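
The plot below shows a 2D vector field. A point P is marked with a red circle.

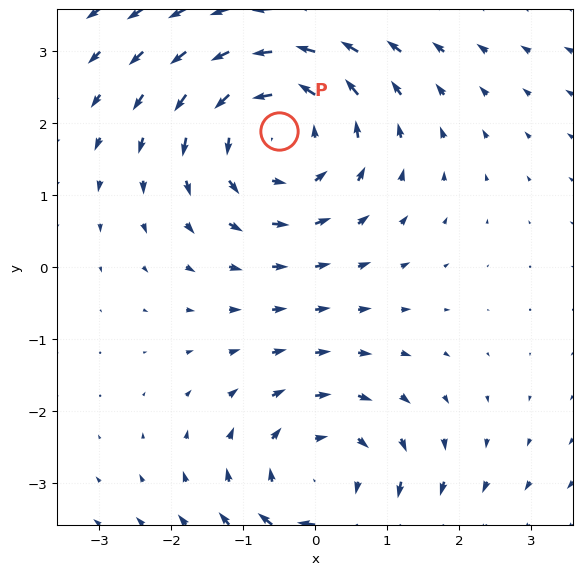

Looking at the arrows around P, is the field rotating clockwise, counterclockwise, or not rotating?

counterclockwise

Near P at (-0.5, 1.9) the arrows circulate counterclockwise. The curl (z-component) there is about +3; positive curl means counterclockwise rotation.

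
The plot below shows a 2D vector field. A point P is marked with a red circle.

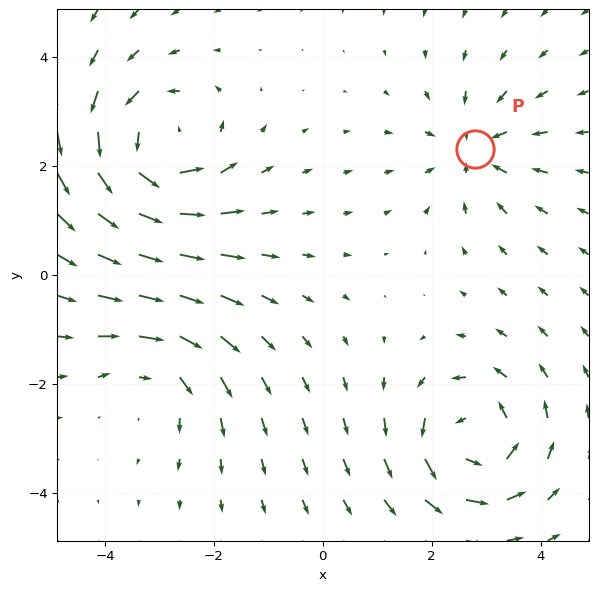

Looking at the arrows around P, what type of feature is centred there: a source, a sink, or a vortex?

At P (2.8, 2.3) the arrows converge inward. Divergence about -3, curl ≈0 — negative divergence with near-zero curl is a sink.

sink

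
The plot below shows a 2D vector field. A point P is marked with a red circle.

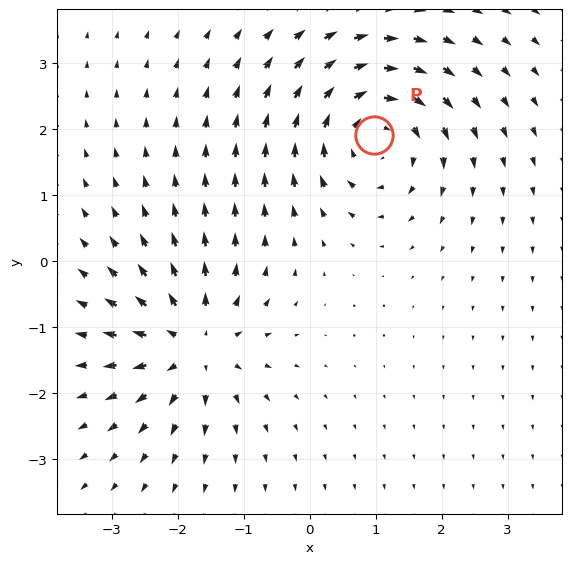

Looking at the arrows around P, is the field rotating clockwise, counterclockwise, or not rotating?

clockwise

Near P at (1.0, 1.9) the arrows circulate clockwise. The curl (z-component) there is about -5; negative curl means clockwise rotation.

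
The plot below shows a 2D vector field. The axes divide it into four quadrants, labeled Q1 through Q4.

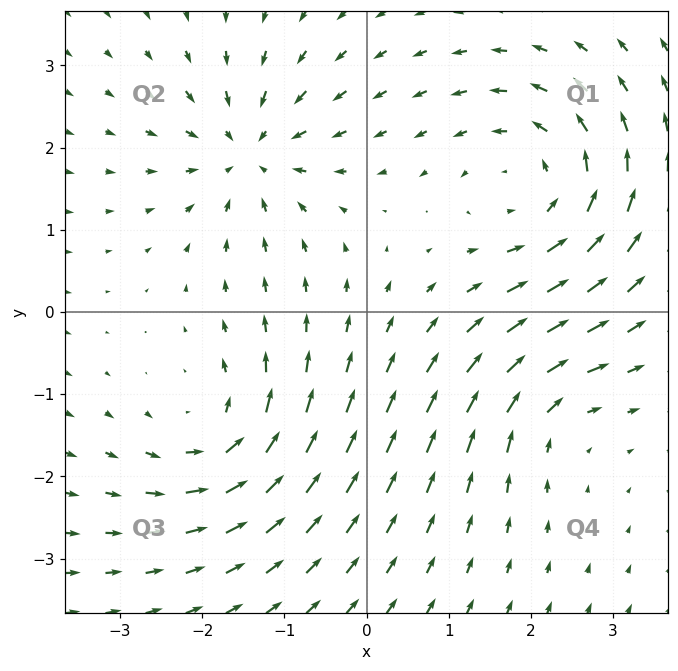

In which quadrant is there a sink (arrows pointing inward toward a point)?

Q2

The sink sits at approximately (-1.4, 1.9), which lies in quadrant Q2. The divergence there is about -5, negative as expected for a sink.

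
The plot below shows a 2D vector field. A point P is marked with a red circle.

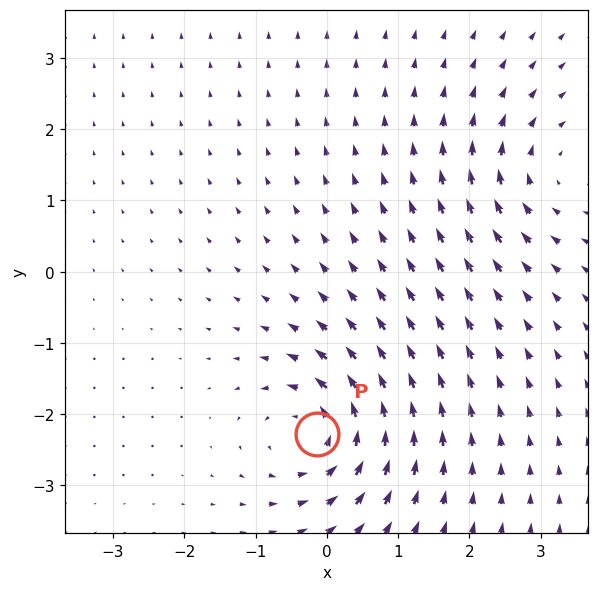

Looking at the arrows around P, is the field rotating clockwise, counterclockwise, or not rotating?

counterclockwise

Near P at (-0.1, -2.3) the arrows circulate counterclockwise. The curl (z-component) there is about +5; positive curl means counterclockwise rotation.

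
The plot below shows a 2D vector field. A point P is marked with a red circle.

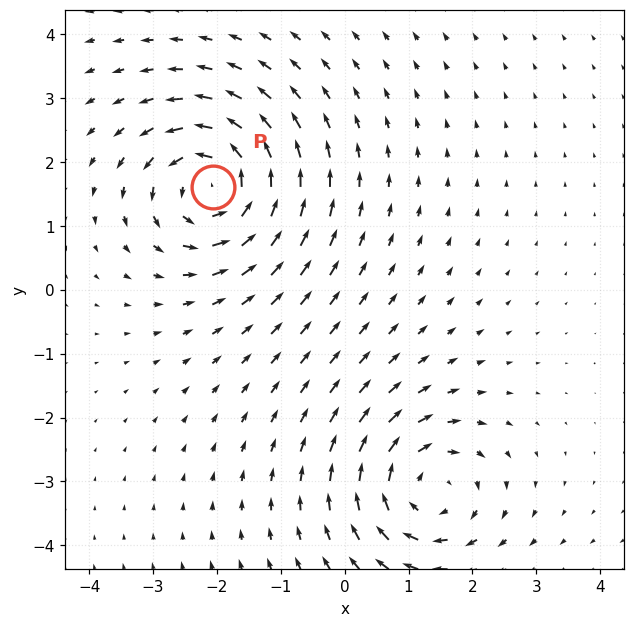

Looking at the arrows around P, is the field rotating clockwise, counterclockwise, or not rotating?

counterclockwise

Near P at (-2.1, 1.6) the arrows circulate counterclockwise. The curl (z-component) there is about +5; positive curl means counterclockwise rotation.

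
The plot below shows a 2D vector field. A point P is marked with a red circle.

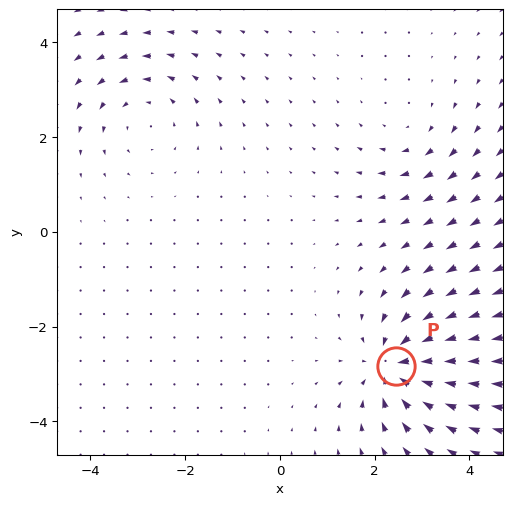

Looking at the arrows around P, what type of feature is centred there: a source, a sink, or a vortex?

At P (2.4, -2.8) the arrows converge inward. Divergence about -5, curl ≈0 — negative divergence with near-zero curl is a sink.

sink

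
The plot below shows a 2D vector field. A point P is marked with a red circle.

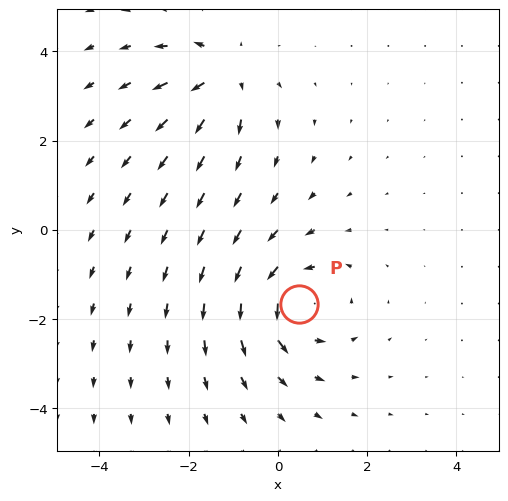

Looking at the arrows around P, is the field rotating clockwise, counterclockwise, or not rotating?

counterclockwise

Near P at (0.5, -1.7) the arrows circulate counterclockwise. The curl (z-component) there is about +4; positive curl means counterclockwise rotation.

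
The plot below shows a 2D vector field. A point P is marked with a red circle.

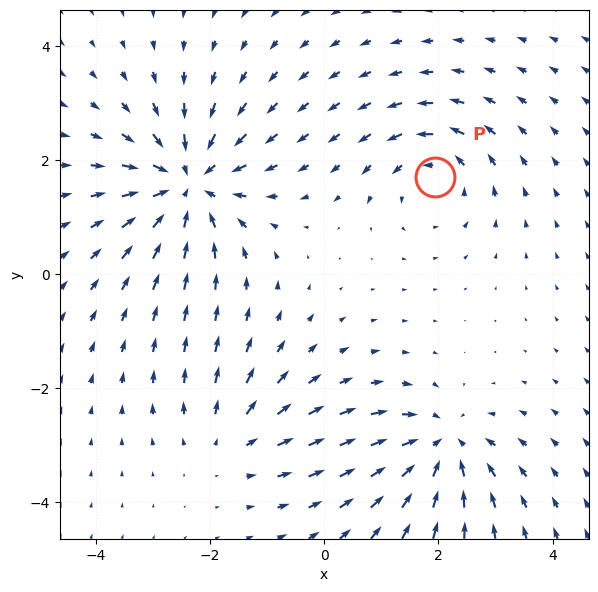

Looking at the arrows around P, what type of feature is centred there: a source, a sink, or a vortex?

vortex

At P (1.9, 1.7) the arrows circulate counterclockwise. Divergence ≈0, curl about +4 — near-zero divergence with nonzero curl is a vortex.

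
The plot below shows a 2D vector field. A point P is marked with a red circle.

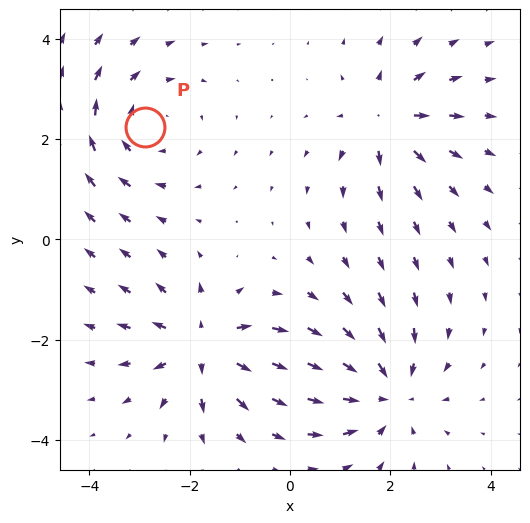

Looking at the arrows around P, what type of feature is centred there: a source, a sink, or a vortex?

vortex

At P (-2.9, 2.2) the arrows circulate clockwise. Divergence ≈0, curl about -3 — near-zero divergence with nonzero curl is a vortex.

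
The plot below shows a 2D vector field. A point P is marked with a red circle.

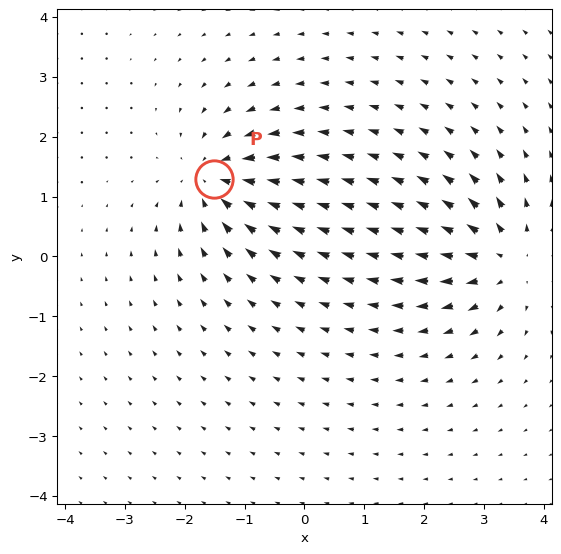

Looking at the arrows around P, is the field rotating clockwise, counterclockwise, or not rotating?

Near P at (-1.5, 1.3) the arrows show no circulation. The curl there is ≈0.

not rotating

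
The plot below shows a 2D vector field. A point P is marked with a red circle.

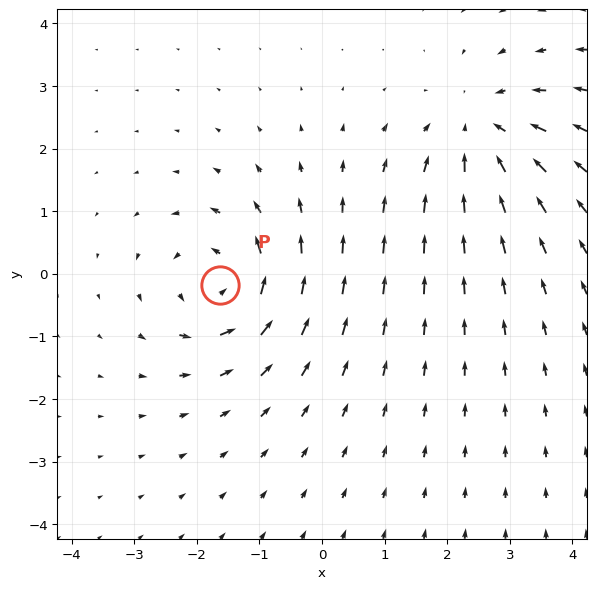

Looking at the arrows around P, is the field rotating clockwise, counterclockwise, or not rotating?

counterclockwise

Near P at (-1.6, -0.2) the arrows circulate counterclockwise. The curl (z-component) there is about +4; positive curl means counterclockwise rotation.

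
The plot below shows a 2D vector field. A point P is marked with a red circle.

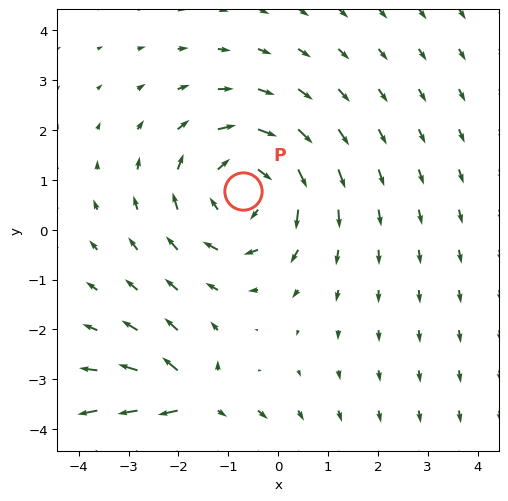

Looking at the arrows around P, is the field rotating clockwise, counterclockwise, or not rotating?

Near P at (-0.7, 0.8) the arrows circulate clockwise. The curl (z-component) there is about -4; negative curl means clockwise rotation.

clockwise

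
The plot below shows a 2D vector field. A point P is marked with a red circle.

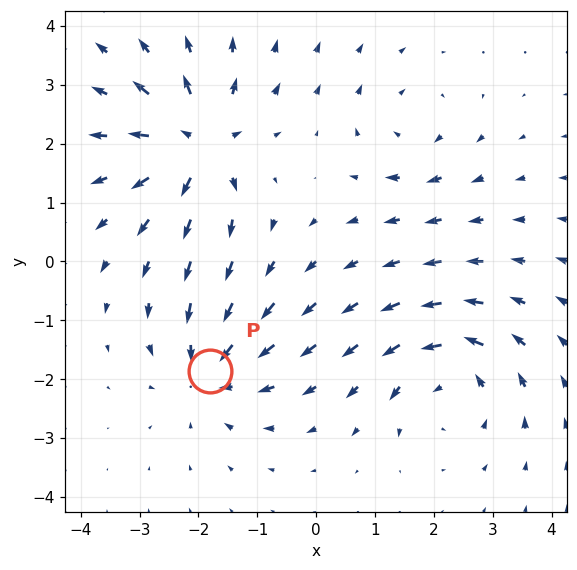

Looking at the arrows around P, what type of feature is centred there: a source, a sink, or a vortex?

At P (-1.8, -1.9) the arrows converge inward. Divergence about -5, curl ≈0 — negative divergence with near-zero curl is a sink.

sink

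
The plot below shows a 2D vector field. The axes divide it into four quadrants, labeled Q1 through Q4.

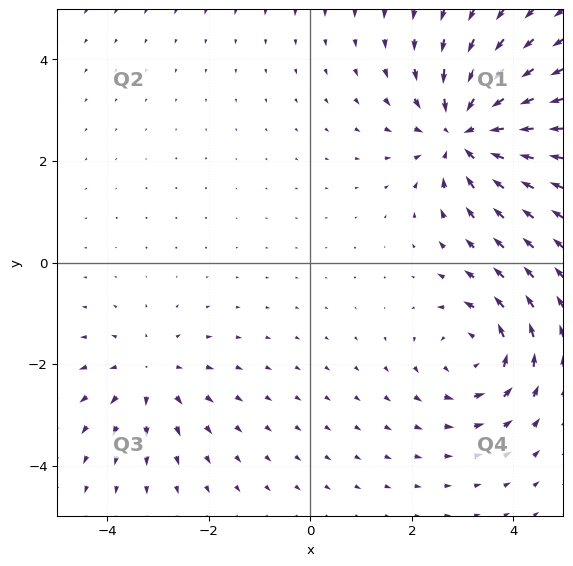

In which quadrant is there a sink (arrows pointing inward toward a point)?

Q1

The sink sits at approximately (3.0, 2.5), which lies in quadrant Q1. The divergence there is about -5, negative as expected for a sink.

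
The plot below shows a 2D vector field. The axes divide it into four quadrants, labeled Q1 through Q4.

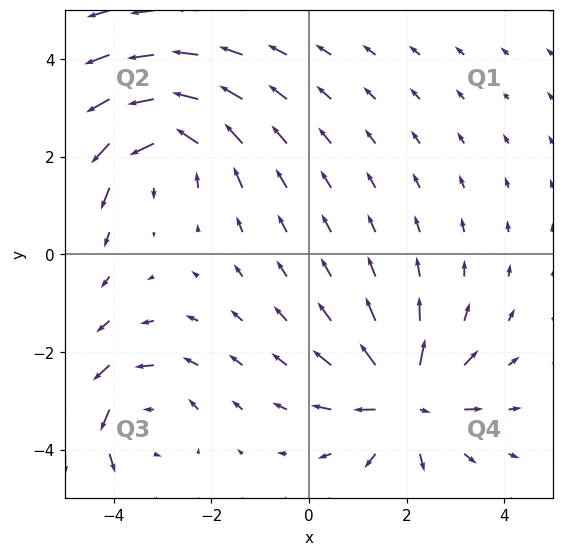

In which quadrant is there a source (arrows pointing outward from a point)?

Q4

The source sits at approximately (2.0, -3.0), which lies in quadrant Q4. The divergence there is about +5, positive as expected for a source.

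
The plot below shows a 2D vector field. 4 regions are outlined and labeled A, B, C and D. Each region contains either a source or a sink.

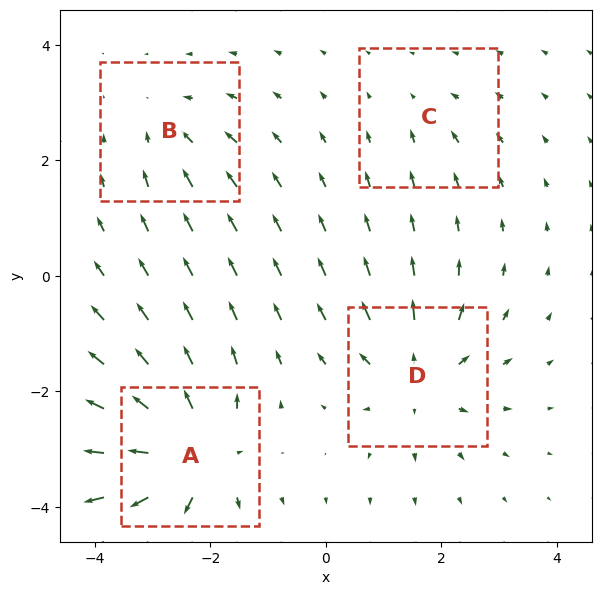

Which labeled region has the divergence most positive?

A

Divergence at each region's feature centre — A: about +7, B: about -3, C: about -2, D: about +5. Region A is most positive.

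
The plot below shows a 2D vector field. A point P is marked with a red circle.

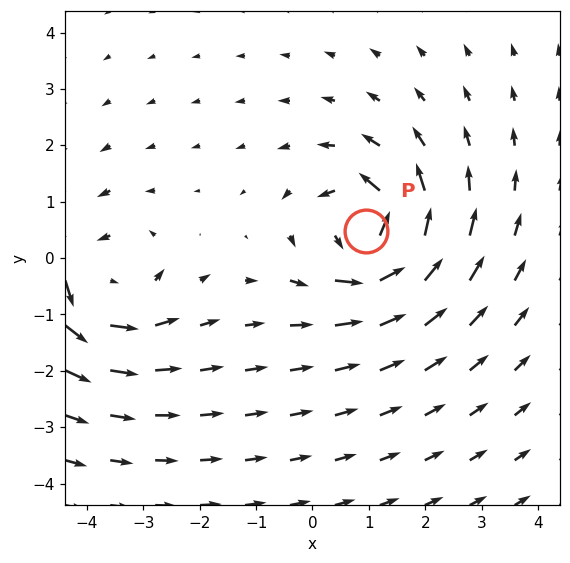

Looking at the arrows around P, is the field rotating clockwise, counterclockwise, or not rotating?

Near P at (0.9, 0.5) the arrows circulate counterclockwise. The curl (z-component) there is about +6; positive curl means counterclockwise rotation.

counterclockwise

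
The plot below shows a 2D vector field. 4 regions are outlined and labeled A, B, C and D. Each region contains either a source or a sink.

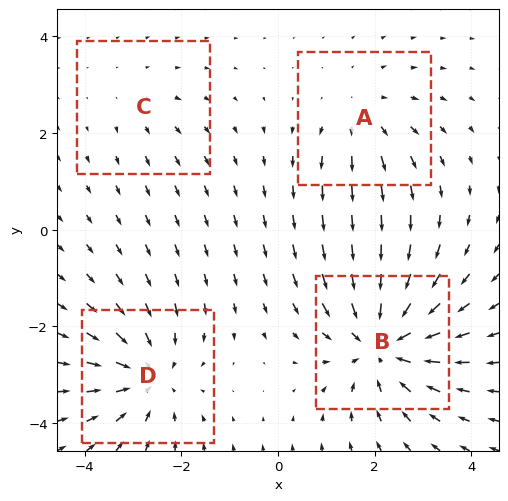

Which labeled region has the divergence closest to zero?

Divergence at each region's feature centre — A: about +3, B: about -6, C: about +2, D: about -4. Region C is closest to zero.

C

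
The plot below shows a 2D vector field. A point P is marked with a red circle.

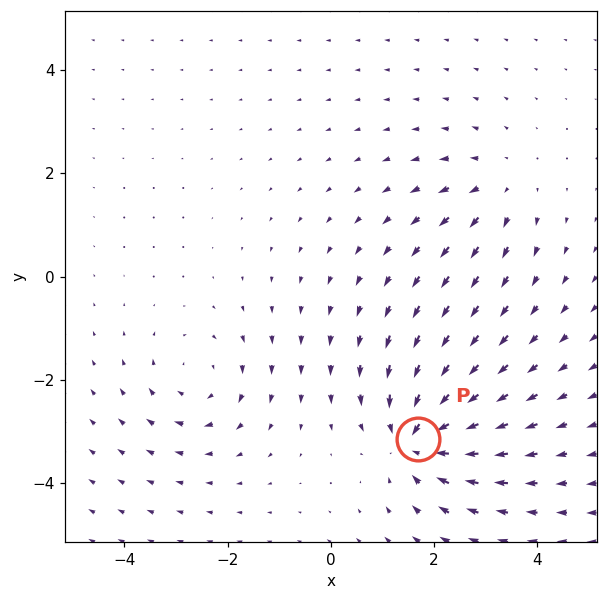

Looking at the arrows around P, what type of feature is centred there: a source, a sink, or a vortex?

sink

At P (1.7, -3.2) the arrows converge inward. Divergence about -5, curl ≈0 — negative divergence with near-zero curl is a sink.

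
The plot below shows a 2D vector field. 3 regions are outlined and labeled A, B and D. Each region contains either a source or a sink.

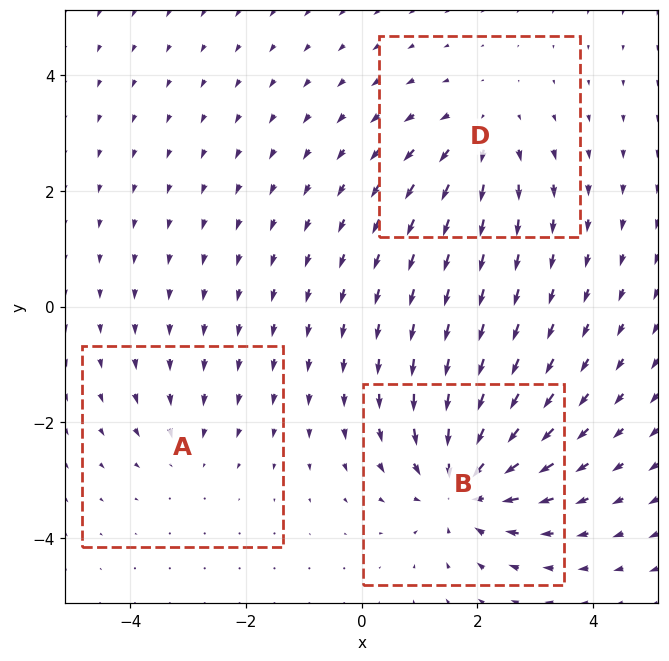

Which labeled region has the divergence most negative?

B

Divergence at each region's feature centre — A: about -2, B: about -5, D: about +3. Region B is most negative.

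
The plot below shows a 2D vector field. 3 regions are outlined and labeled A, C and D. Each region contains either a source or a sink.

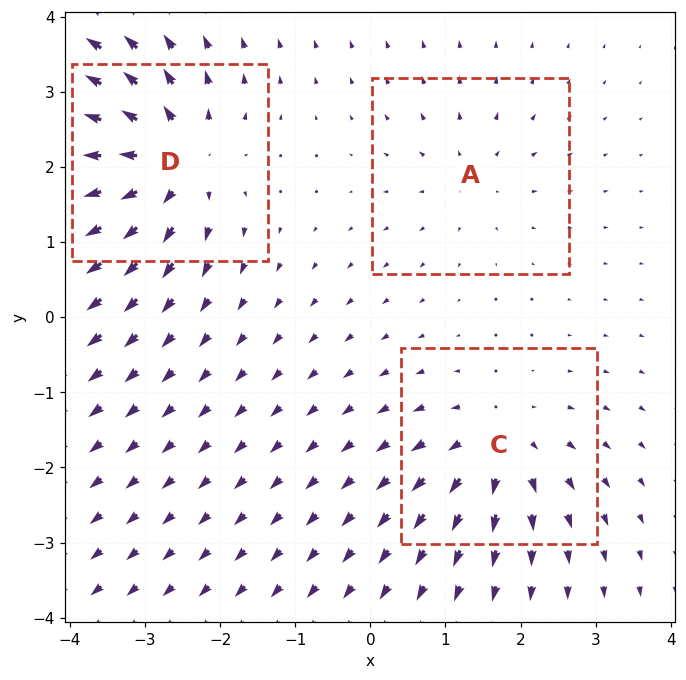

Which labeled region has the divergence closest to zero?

A

Divergence at each region's feature centre — A: about +2, C: about +4, D: about +6. Region A is closest to zero.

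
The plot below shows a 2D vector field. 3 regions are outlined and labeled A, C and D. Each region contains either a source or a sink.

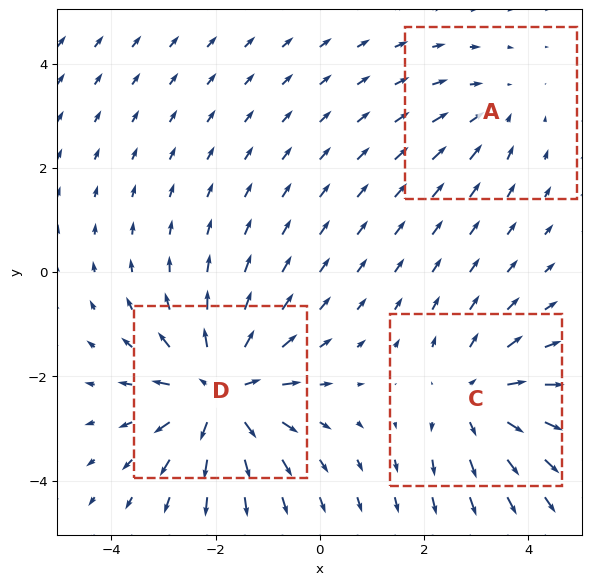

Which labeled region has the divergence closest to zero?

A

Divergence at each region's feature centre — A: about -2, C: about +3, D: about +5. Region A is closest to zero.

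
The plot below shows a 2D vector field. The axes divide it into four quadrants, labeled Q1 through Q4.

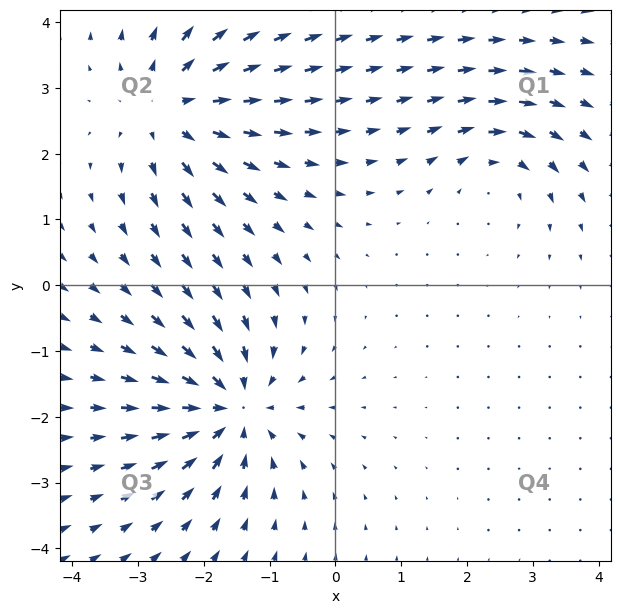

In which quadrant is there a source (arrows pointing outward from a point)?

The source sits at approximately (-2.5, 2.7), which lies in quadrant Q2. The divergence there is about +4, positive as expected for a source.

Q2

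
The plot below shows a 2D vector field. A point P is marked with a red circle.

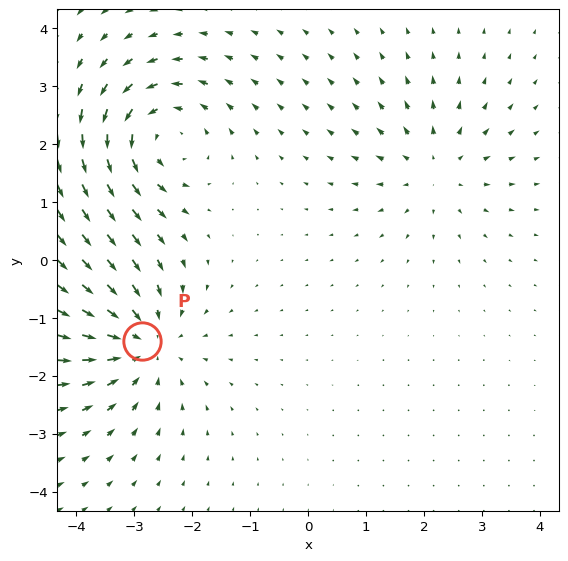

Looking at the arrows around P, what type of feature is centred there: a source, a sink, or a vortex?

sink

At P (-2.9, -1.4) the arrows converge inward. Divergence about -5, curl ≈0 — negative divergence with near-zero curl is a sink.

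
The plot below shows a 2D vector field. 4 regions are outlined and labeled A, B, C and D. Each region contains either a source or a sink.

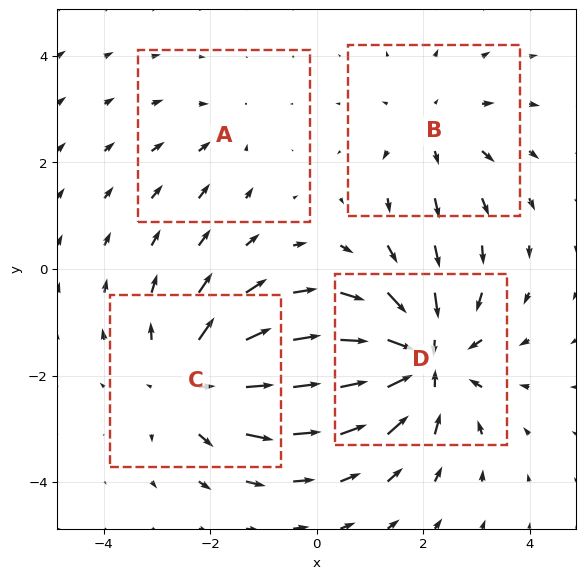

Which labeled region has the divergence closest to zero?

Divergence at each region's feature centre — A: about -2, B: about +3, C: about +4, D: about -6. Region A is closest to zero.

A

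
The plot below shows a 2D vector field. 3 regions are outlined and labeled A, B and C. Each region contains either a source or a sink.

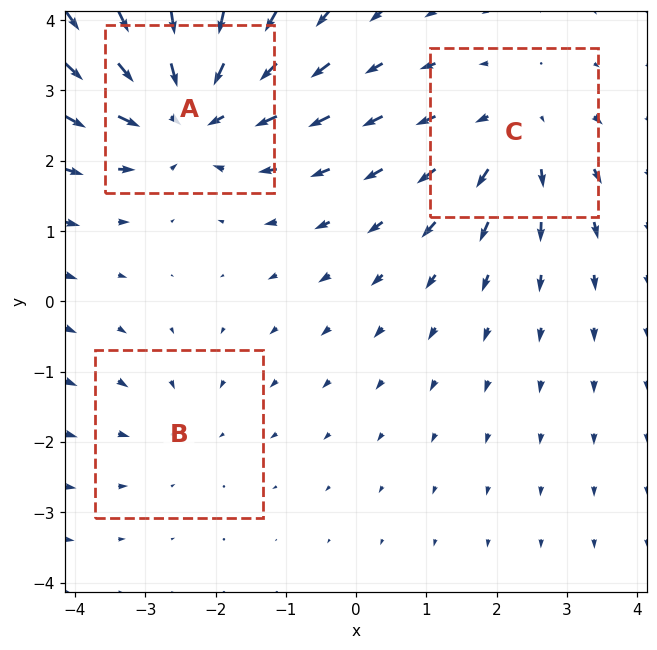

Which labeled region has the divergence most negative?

Divergence at each region's feature centre — A: about -5, B: about -2, C: about +3. Region A is most negative.

A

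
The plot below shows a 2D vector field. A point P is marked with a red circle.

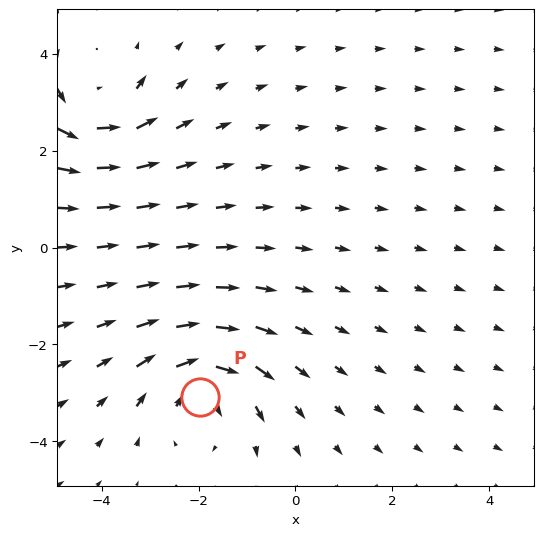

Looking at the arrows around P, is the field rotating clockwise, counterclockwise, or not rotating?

clockwise

Near P at (-2.0, -3.1) the arrows circulate clockwise. The curl (z-component) there is about -4; negative curl means clockwise rotation.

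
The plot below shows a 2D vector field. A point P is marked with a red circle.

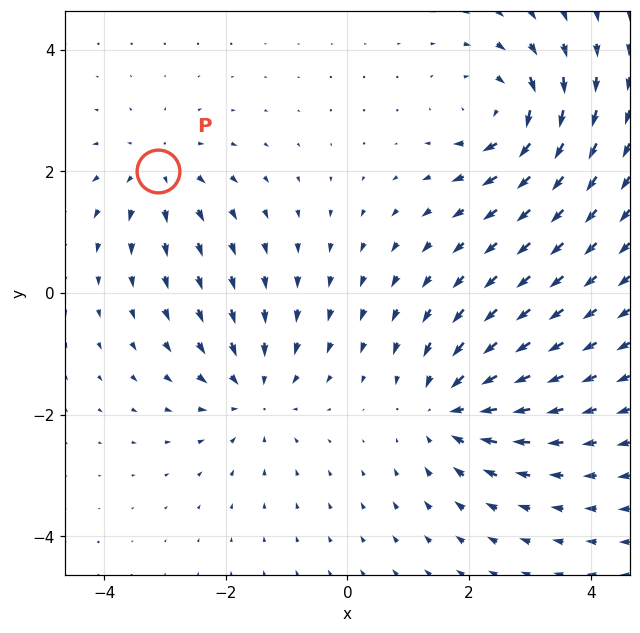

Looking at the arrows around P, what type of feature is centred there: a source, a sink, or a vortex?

source

At P (-3.1, 2.0) the arrows spread outward. Divergence about +3, curl ≈0 — positive divergence with near-zero curl is a source.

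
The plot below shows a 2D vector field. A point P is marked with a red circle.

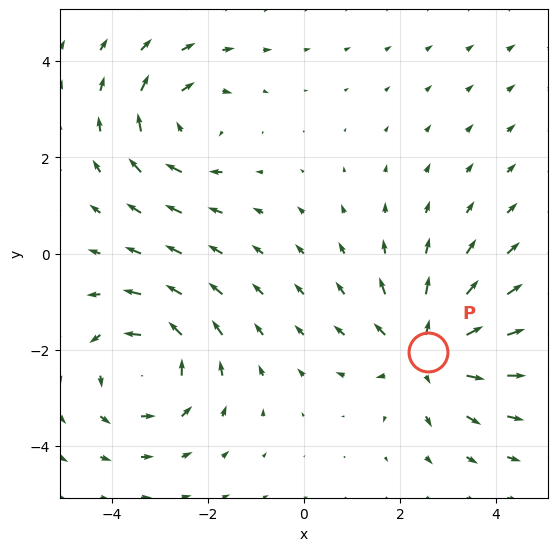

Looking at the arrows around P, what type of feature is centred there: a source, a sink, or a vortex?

At P (2.6, -2.1) the arrows spread outward. Divergence about +4, curl ≈0 — positive divergence with near-zero curl is a source.

source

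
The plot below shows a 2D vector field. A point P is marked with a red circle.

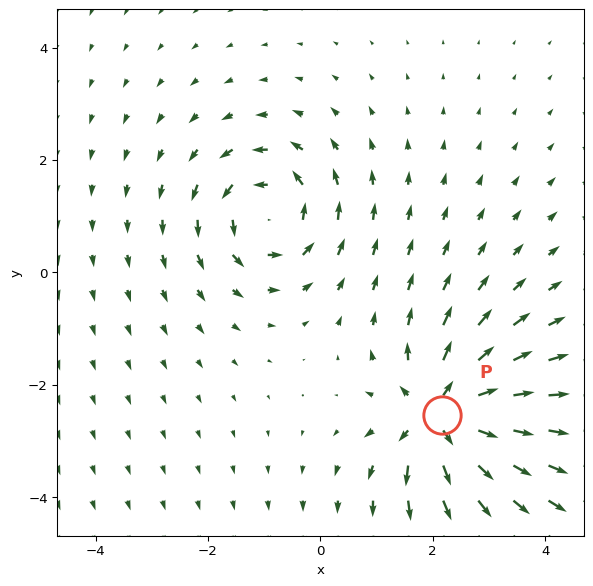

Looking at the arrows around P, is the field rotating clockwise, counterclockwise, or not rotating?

not rotating

Near P at (2.2, -2.5) the arrows show no circulation. The curl there is ≈0.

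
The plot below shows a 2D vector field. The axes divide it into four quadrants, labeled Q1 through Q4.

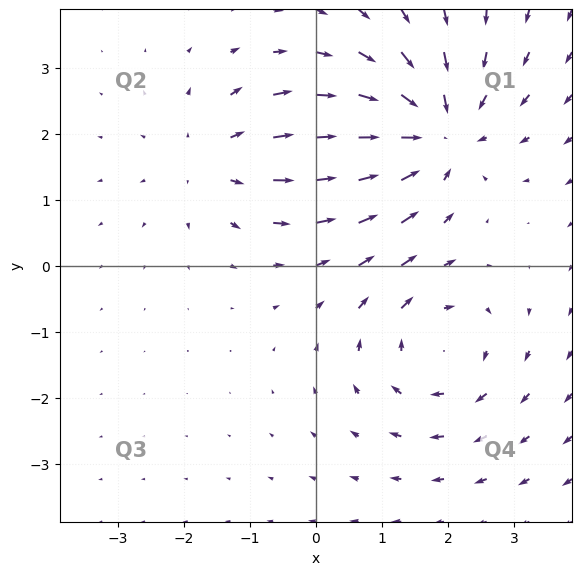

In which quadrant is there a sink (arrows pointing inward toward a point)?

Q1

The sink sits at approximately (1.8, 2.0), which lies in quadrant Q1. The divergence there is about -5, negative as expected for a sink.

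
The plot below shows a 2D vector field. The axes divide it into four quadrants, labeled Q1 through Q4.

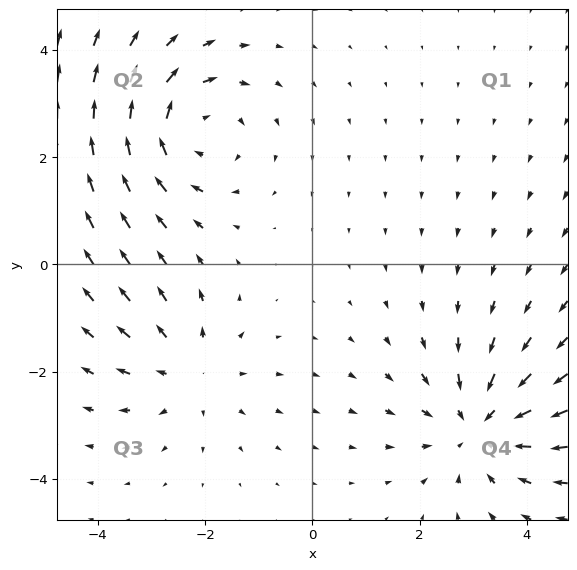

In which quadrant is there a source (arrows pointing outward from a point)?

The source sits at approximately (-2.3, -2.0), which lies in quadrant Q3. The divergence there is about +3, positive as expected for a source.

Q3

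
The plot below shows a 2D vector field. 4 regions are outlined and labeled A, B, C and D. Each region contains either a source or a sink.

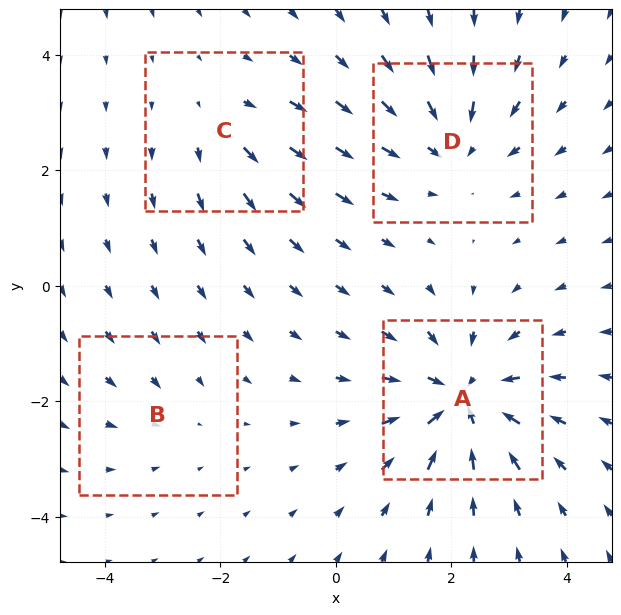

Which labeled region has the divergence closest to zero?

B

Divergence at each region's feature centre — A: about -7, B: about -2, C: about +3, D: about -5. Region B is closest to zero.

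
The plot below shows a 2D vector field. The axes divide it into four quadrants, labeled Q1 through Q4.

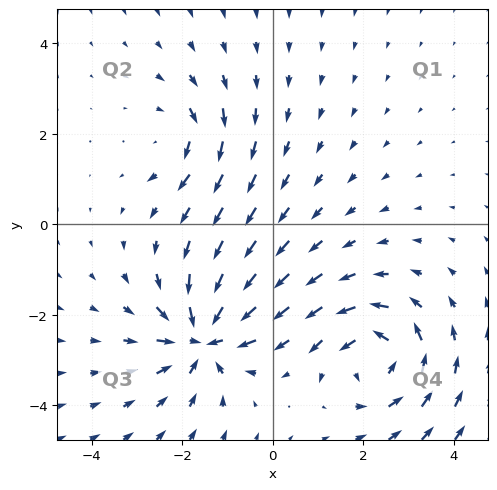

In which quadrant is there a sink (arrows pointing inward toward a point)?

Q3

The sink sits at approximately (-1.5, -2.5), which lies in quadrant Q3. The divergence there is about -6, negative as expected for a sink.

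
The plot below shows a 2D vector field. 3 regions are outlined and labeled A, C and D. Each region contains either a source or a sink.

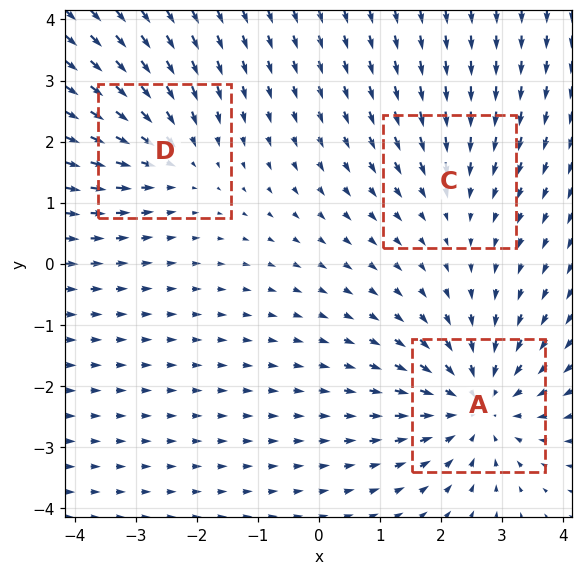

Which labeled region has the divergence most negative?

Divergence at each region's feature centre — A: about -4, C: about -2, D: about -3. Region A is most negative.

A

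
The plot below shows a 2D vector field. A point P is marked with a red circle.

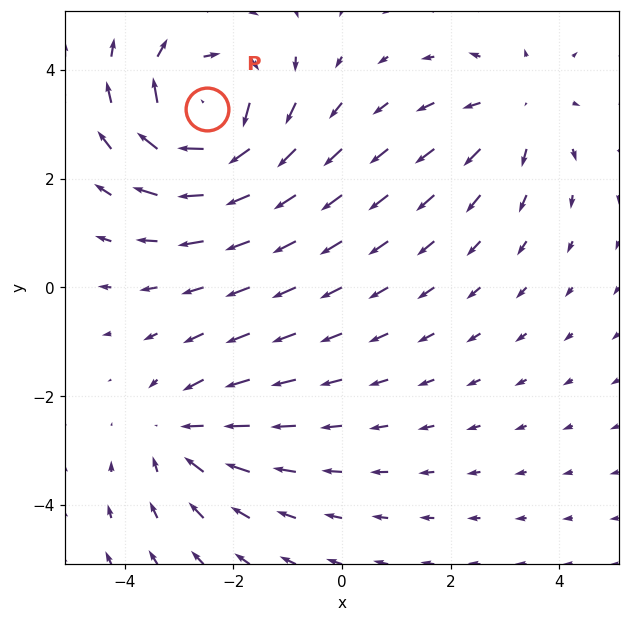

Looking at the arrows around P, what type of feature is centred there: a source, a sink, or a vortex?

vortex

At P (-2.5, 3.3) the arrows circulate clockwise. Divergence ≈0, curl about -5 — near-zero divergence with nonzero curl is a vortex.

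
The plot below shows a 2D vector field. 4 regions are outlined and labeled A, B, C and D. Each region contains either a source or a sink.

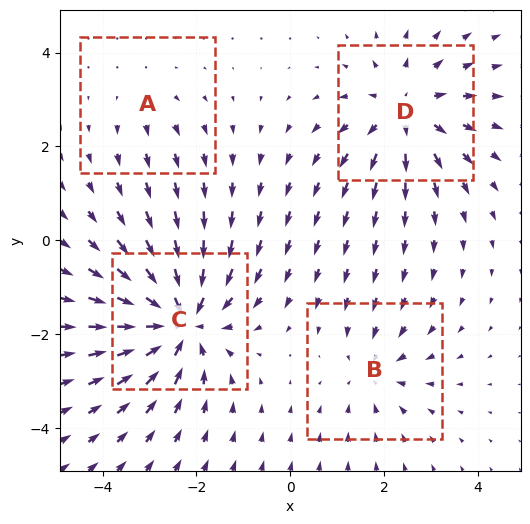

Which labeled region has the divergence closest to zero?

Divergence at each region's feature centre — A: about +2, B: about -3, C: about -7, D: about +5. Region A is closest to zero.

A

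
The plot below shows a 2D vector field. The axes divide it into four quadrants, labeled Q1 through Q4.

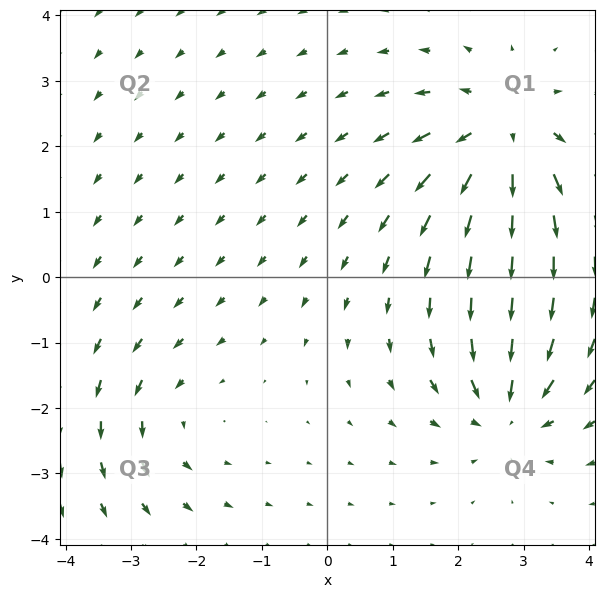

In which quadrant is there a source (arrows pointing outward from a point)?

The source sits at approximately (2.7, 2.2), which lies in quadrant Q1. The divergence there is about +5, positive as expected for a source.

Q1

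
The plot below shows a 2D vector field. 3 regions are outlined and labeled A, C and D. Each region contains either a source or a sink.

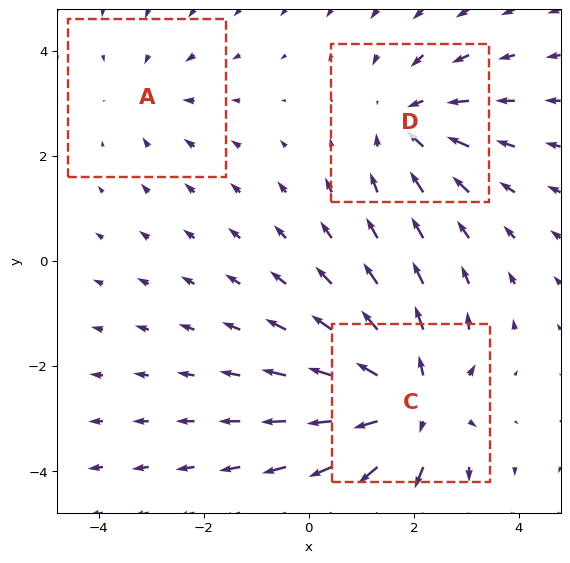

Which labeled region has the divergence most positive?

Divergence at each region's feature centre — A: about -2, C: about +5, D: about -3. Region C is most positive.

C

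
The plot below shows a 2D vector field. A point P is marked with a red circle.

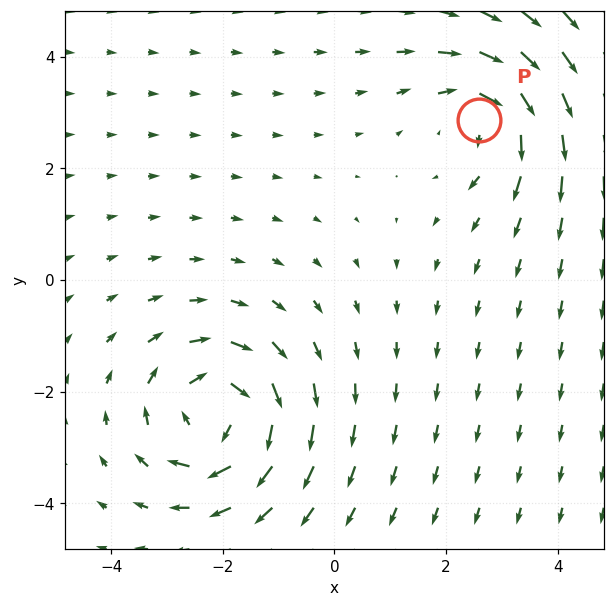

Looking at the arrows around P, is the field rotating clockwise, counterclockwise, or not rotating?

clockwise

Near P at (2.6, 2.9) the arrows circulate clockwise. The curl (z-component) there is about -4; negative curl means clockwise rotation.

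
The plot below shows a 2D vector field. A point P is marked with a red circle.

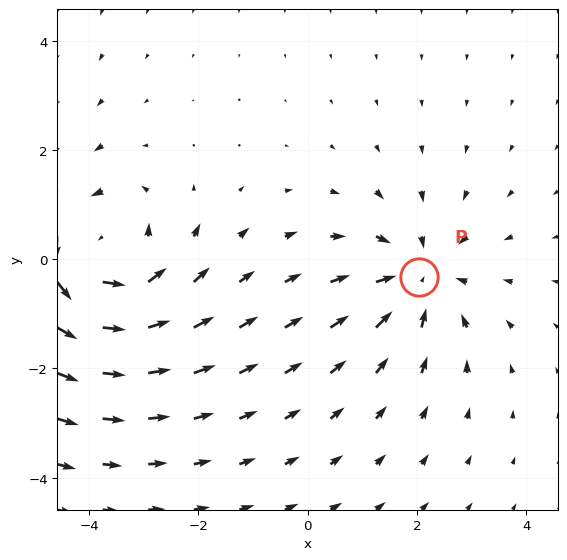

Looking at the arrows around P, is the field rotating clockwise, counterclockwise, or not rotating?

Near P at (2.0, -0.3) the arrows show no circulation. The curl there is ≈0.

not rotating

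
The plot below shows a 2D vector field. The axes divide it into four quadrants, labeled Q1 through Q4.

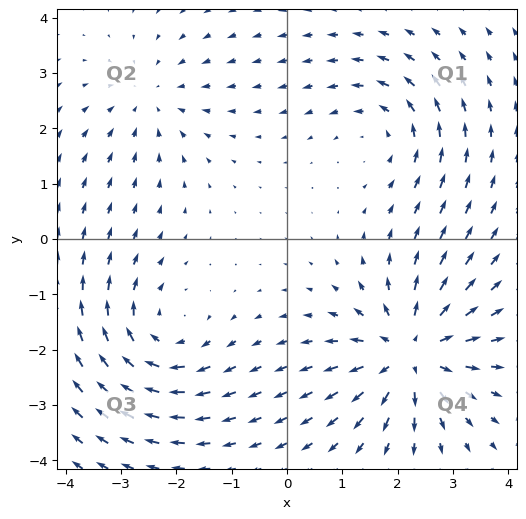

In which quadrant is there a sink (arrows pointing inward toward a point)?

Q2

The sink sits at approximately (-2.5, 2.5), which lies in quadrant Q2. The divergence there is about -2, negative as expected for a sink.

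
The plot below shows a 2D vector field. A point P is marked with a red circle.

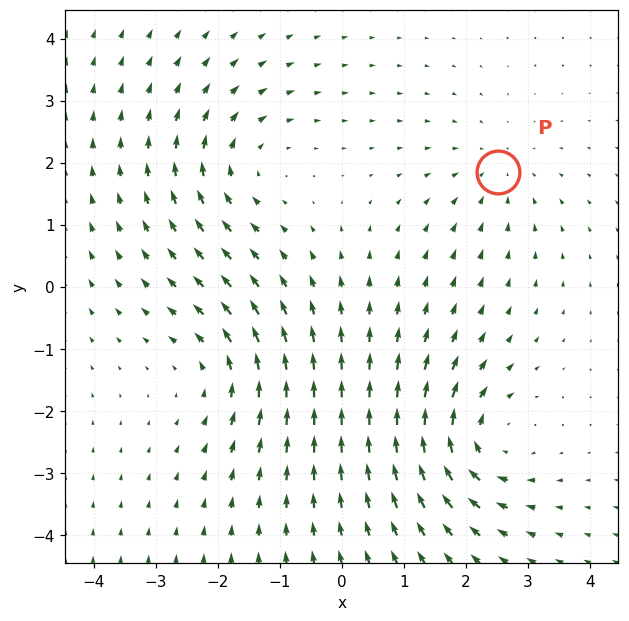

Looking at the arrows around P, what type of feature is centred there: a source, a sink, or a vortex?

sink

At P (2.5, 1.8) the arrows converge inward. Divergence about -2, curl ≈0 — negative divergence with near-zero curl is a sink.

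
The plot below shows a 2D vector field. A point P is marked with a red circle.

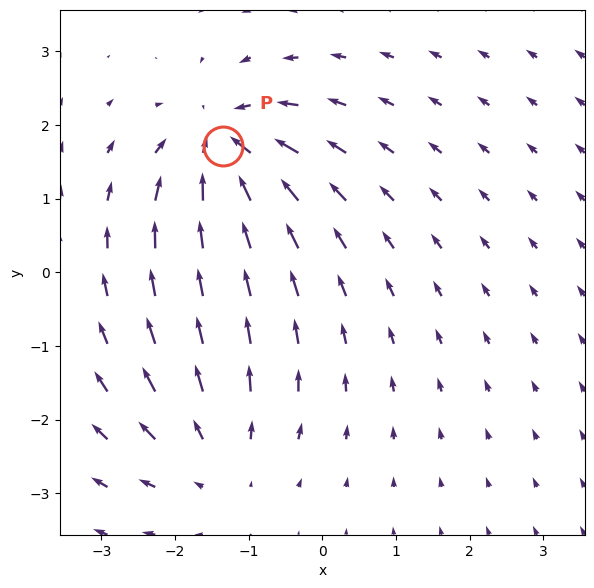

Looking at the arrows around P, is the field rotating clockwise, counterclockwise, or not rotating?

not rotating

Near P at (-1.4, 1.7) the arrows show no circulation. The curl there is ≈0.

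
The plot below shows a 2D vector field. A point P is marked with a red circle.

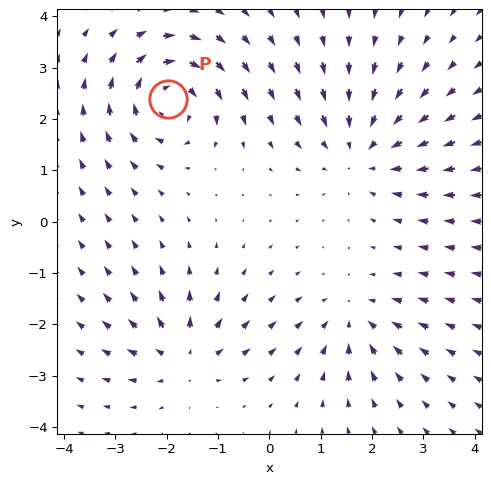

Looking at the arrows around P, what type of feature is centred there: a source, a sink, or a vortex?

At P (-2.0, 2.4) the arrows circulate clockwise. Divergence ≈0, curl about -6 — near-zero divergence with nonzero curl is a vortex.

vortex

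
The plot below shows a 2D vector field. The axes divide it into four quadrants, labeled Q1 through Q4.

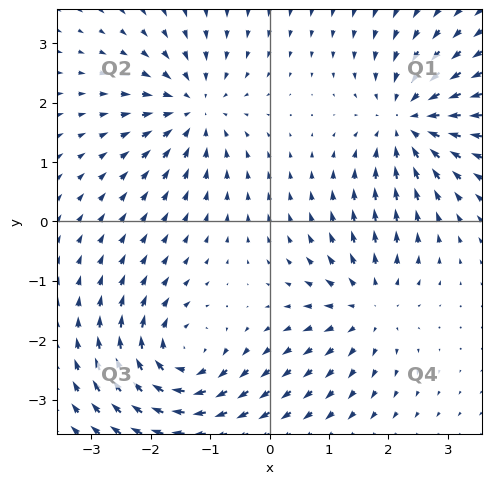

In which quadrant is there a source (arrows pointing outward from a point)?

Q4

The source sits at approximately (1.7, -1.4), which lies in quadrant Q4. The divergence there is about +3, positive as expected for a source.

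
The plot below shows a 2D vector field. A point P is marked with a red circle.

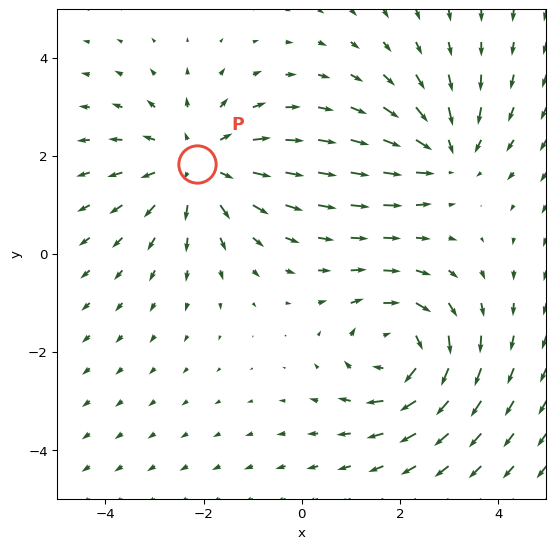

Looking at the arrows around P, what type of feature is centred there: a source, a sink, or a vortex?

At P (-2.1, 1.8) the arrows spread outward. Divergence about +4, curl ≈0 — positive divergence with near-zero curl is a source.

source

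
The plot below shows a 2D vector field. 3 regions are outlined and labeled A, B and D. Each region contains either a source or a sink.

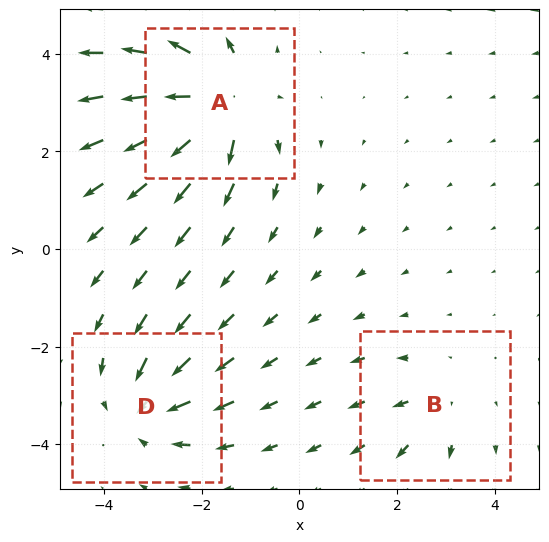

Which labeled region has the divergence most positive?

Divergence at each region's feature centre — A: about +6, B: about +3, D: about -4. Region A is most positive.

A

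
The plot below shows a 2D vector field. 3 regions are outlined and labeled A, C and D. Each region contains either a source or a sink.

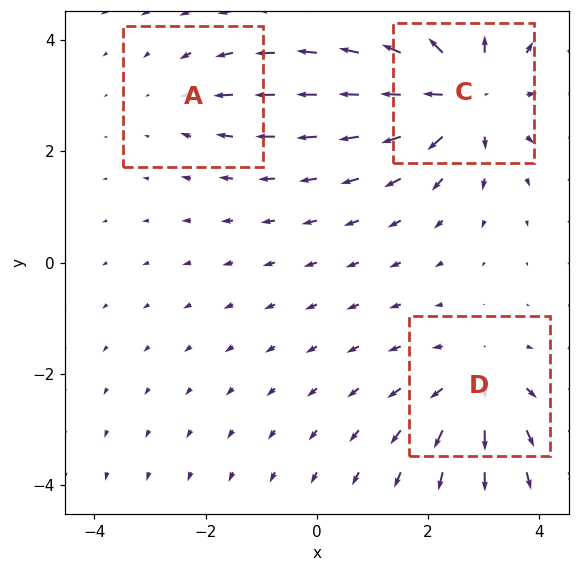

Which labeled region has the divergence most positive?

C

Divergence at each region's feature centre — A: about -2, C: about +5, D: about +3. Region C is most positive.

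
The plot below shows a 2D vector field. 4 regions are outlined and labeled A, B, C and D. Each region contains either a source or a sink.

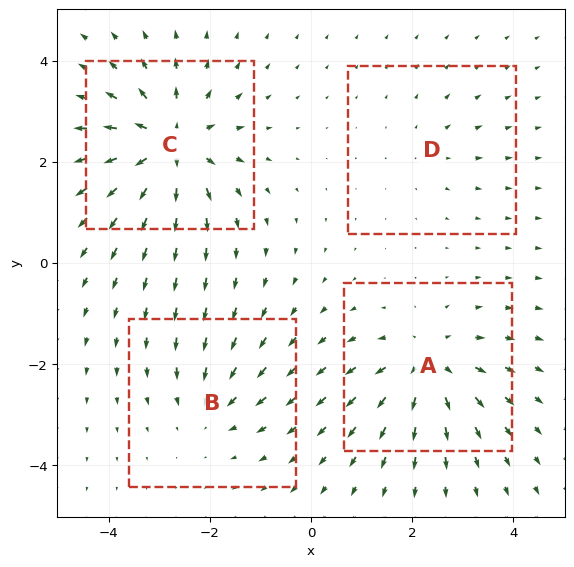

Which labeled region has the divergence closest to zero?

Divergence at each region's feature centre — A: about +6, B: about -4, C: about +7, D: about +2. Region D is closest to zero.

D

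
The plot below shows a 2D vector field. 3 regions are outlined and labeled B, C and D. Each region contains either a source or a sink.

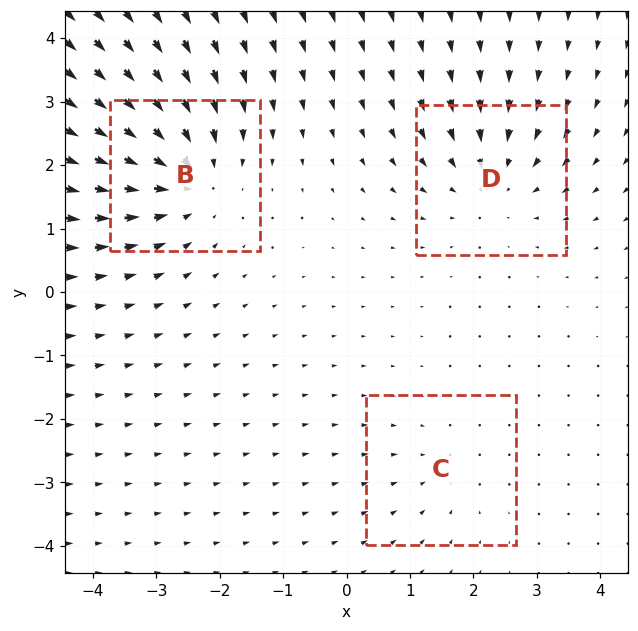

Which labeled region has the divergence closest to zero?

C

Divergence at each region's feature centre — B: about -4, C: about -2, D: about -3. Region C is closest to zero.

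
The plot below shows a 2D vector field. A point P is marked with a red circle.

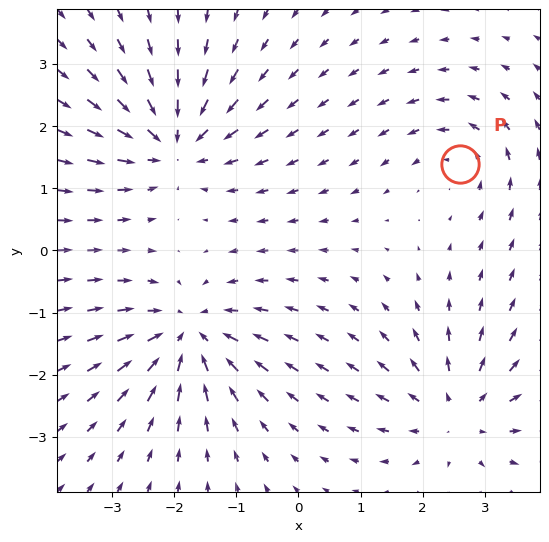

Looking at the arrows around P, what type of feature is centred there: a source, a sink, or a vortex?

vortex

At P (2.6, 1.4) the arrows circulate counterclockwise. Divergence ≈0, curl about +4 — near-zero divergence with nonzero curl is a vortex.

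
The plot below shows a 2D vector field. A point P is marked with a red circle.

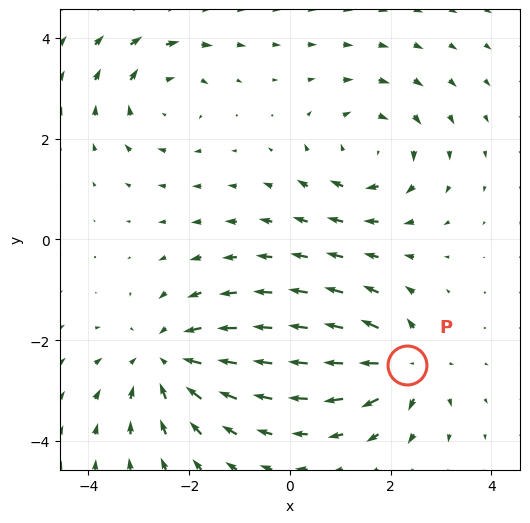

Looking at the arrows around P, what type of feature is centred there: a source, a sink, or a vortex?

source

At P (2.3, -2.5) the arrows spread outward. Divergence about +5, curl ≈0 — positive divergence with near-zero curl is a source.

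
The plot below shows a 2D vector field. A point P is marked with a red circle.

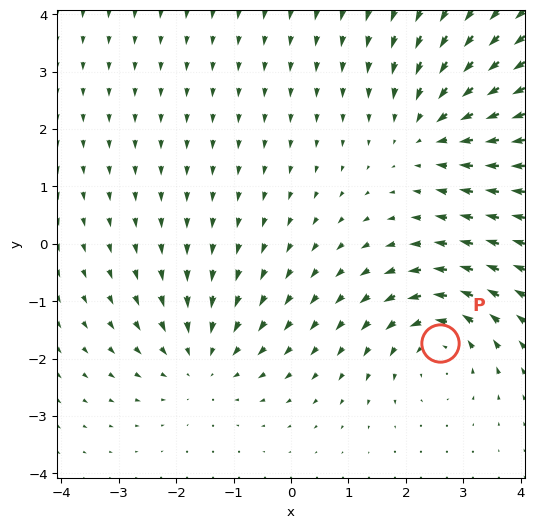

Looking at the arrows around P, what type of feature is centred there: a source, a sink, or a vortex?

At P (2.6, -1.7) the arrows circulate counterclockwise. Divergence ≈0, curl about +4 — near-zero divergence with nonzero curl is a vortex.

vortex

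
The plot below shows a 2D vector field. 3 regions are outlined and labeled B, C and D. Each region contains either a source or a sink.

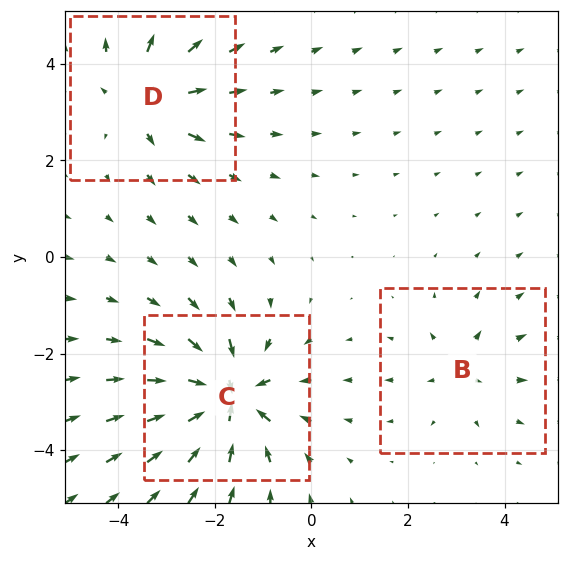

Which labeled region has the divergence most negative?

Divergence at each region's feature centre — B: about +3, C: about -6, D: about +4. Region C is most negative.

C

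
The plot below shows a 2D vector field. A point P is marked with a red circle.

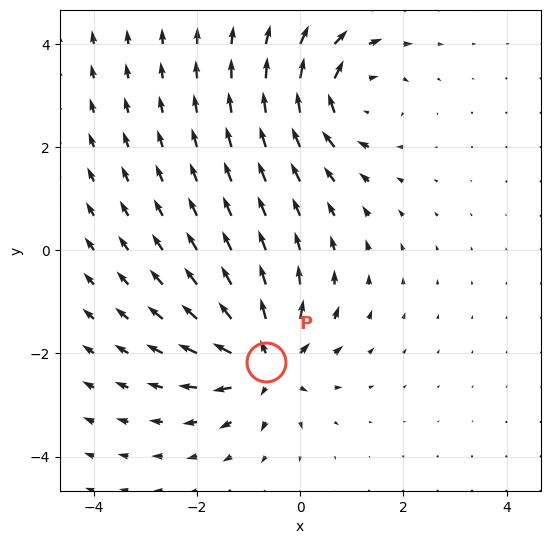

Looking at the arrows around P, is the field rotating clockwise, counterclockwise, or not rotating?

Near P at (-0.7, -2.2) the arrows show no circulation. The curl there is ≈0.

not rotating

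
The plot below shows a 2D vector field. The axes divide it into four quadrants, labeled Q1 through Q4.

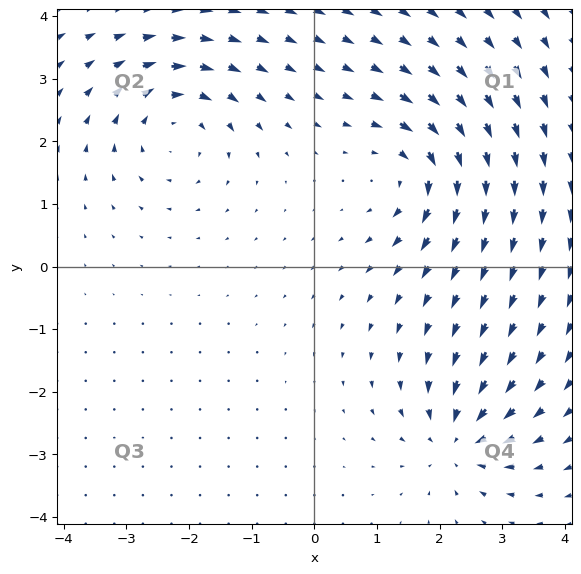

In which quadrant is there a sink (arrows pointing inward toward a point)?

Q4

The sink sits at approximately (2.3, -2.8), which lies in quadrant Q4. The divergence there is about -4, negative as expected for a sink.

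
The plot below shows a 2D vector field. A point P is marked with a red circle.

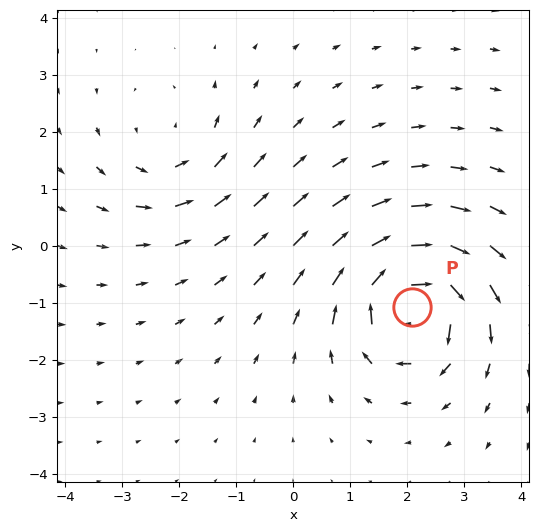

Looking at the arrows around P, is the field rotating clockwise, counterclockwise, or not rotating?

Near P at (2.1, -1.1) the arrows circulate clockwise. The curl (z-component) there is about -6; negative curl means clockwise rotation.

clockwise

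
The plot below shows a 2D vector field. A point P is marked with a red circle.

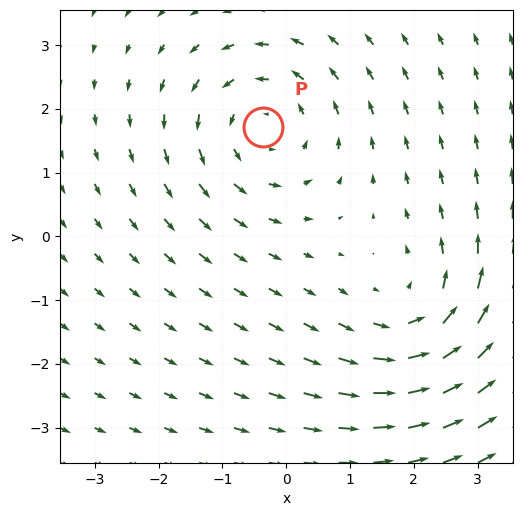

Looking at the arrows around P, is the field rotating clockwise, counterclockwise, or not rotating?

counterclockwise

Near P at (-0.4, 1.7) the arrows circulate counterclockwise. The curl (z-component) there is about +4; positive curl means counterclockwise rotation.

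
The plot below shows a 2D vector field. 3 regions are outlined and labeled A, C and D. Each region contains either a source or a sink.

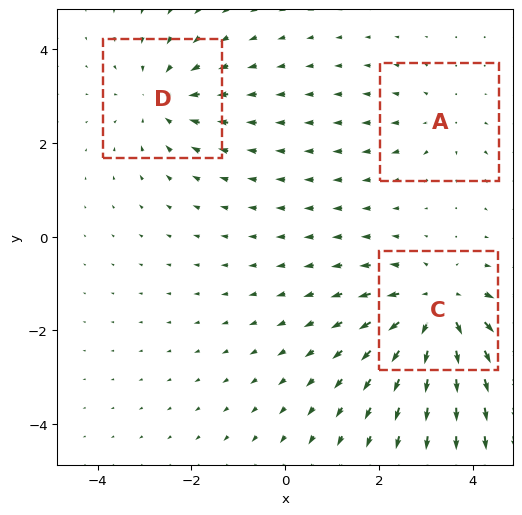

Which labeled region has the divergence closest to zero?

Divergence at each region's feature centre — A: about +2, C: about +4, D: about -3. Region A is closest to zero.

A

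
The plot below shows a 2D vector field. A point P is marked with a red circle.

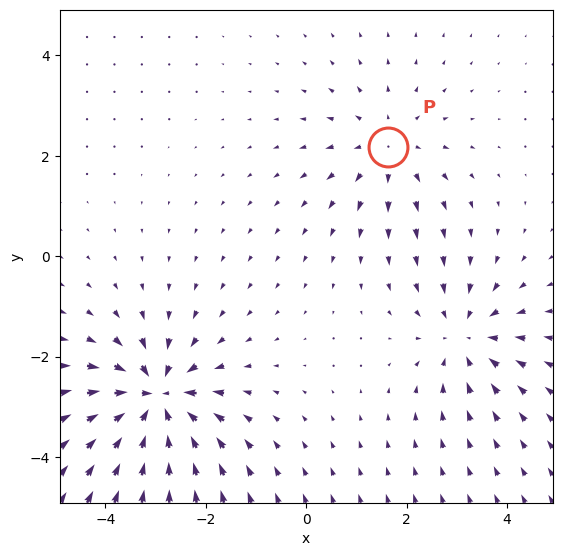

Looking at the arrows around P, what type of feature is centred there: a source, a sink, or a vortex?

At P (1.6, 2.2) the arrows spread outward. Divergence about +3, curl ≈0 — positive divergence with near-zero curl is a source.

source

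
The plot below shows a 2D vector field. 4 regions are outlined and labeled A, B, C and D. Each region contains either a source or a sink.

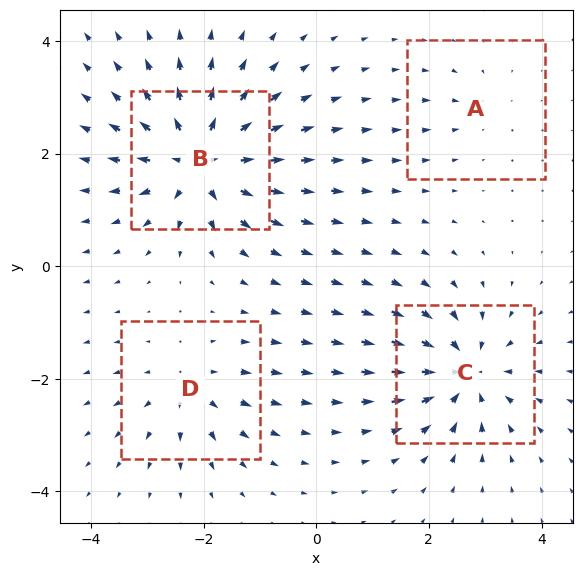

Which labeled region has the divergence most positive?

B

Divergence at each region's feature centre — A: about -2, B: about +8, C: about -6, D: about +4. Region B is most positive.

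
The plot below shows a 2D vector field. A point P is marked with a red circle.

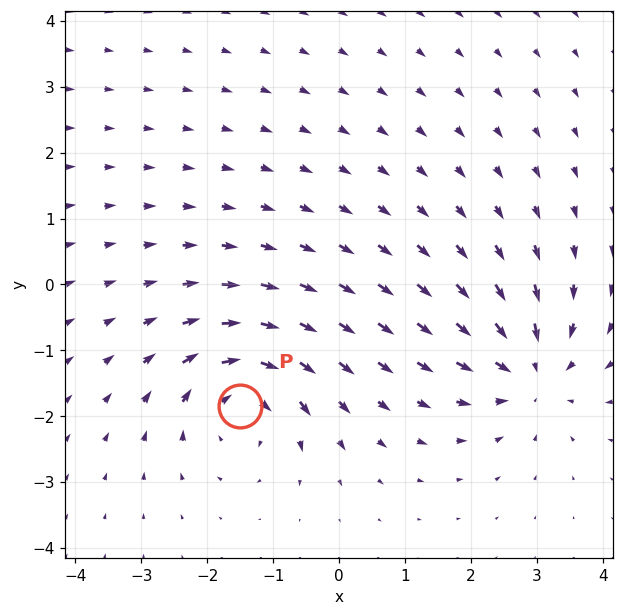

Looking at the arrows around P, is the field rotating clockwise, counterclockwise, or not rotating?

clockwise

Near P at (-1.5, -1.8) the arrows circulate clockwise. The curl (z-component) there is about -4; negative curl means clockwise rotation.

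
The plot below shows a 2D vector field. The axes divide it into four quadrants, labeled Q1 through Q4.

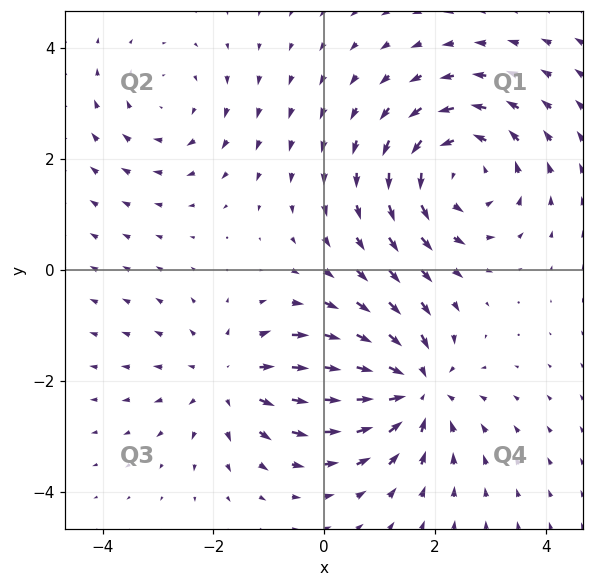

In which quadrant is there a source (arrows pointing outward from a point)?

The source sits at approximately (-1.6, -2.0), which lies in quadrant Q3. The divergence there is about +3, positive as expected for a source.

Q3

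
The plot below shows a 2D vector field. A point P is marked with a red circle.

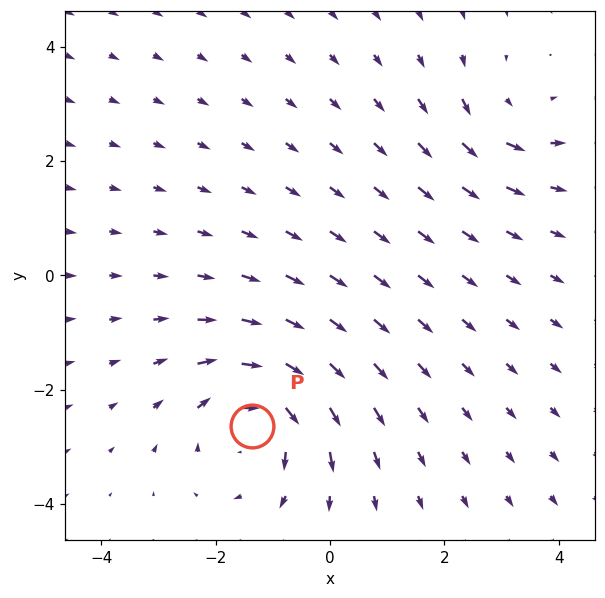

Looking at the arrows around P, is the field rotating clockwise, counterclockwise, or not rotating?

Near P at (-1.4, -2.6) the arrows circulate clockwise. The curl (z-component) there is about -5; negative curl means clockwise rotation.

clockwise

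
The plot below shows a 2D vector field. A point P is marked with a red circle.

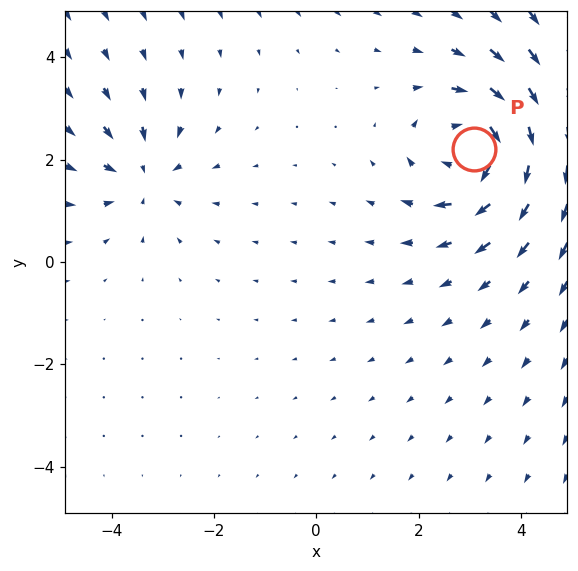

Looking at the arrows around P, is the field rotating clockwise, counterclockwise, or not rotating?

clockwise

Near P at (3.1, 2.2) the arrows circulate clockwise. The curl (z-component) there is about -5; negative curl means clockwise rotation.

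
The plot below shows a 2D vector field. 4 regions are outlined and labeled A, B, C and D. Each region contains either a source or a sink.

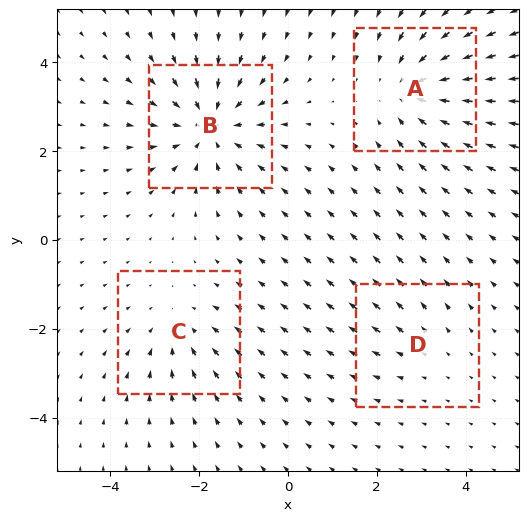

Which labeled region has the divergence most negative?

Divergence at each region's feature centre — A: about -5, B: about -6, C: about -3, D: about +2. Region B is most negative.

B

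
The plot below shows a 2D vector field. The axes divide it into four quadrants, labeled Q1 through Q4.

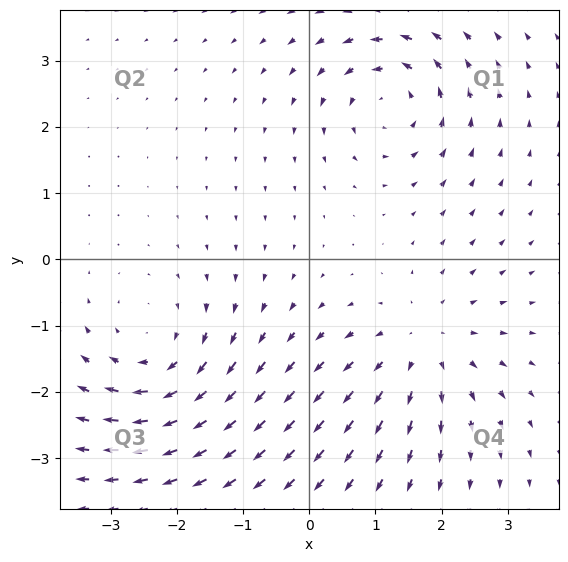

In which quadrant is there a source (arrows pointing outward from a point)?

Q4

The source sits at approximately (1.7, -1.3), which lies in quadrant Q4. The divergence there is about +3, positive as expected for a source.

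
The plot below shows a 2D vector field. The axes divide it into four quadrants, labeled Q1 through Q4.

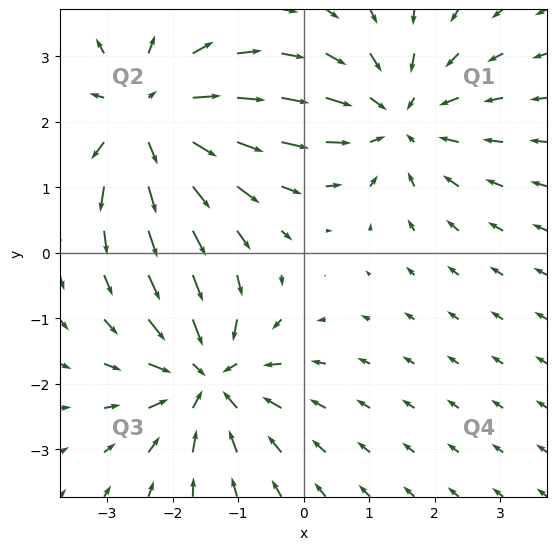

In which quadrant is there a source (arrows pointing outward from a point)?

The source sits at approximately (-2.4, 2.1), which lies in quadrant Q2. The divergence there is about +4, positive as expected for a source.

Q2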